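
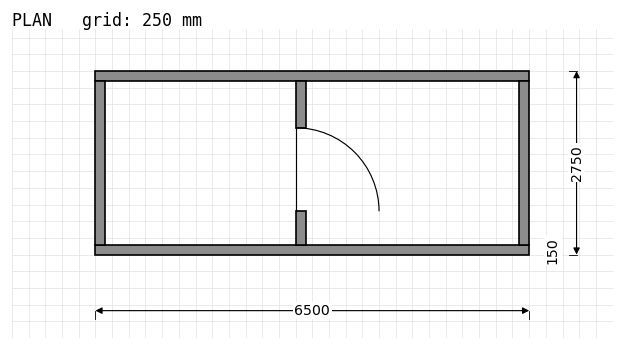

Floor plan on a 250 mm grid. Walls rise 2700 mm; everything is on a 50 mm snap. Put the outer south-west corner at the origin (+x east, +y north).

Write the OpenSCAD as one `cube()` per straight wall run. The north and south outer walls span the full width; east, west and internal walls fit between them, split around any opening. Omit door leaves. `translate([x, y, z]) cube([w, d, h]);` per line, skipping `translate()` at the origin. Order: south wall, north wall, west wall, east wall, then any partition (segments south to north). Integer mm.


cube([6500, 150, 2700]);
translate([0, 2600, 0]) cube([6500, 150, 2700]);
translate([0, 150, 0]) cube([150, 2450, 2700]);
translate([6350, 150, 0]) cube([150, 2450, 2700]);
translate([3000, 150, 0]) cube([150, 500, 2700]);
translate([3000, 1900, 0]) cube([150, 700, 2700]);


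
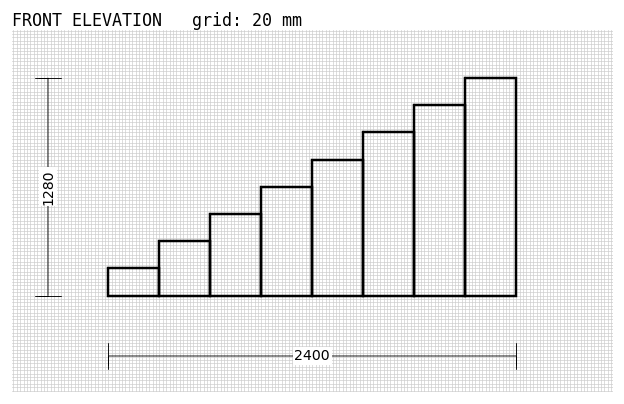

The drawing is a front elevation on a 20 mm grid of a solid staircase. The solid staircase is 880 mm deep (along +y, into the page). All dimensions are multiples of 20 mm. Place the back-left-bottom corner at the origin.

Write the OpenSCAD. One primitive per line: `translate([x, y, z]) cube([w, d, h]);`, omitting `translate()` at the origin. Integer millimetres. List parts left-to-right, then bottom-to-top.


cube([300, 880, 160]);
translate([300, 0, 0]) cube([300, 880, 320]);
translate([600, 0, 0]) cube([300, 880, 480]);
translate([900, 0, 0]) cube([300, 880, 640]);
translate([1200, 0, 0]) cube([300, 880, 800]);
translate([1500, 0, 0]) cube([300, 880, 960]);
translate([1800, 0, 0]) cube([300, 880, 1120]);
translate([2100, 0, 0]) cube([300, 880, 1280]);


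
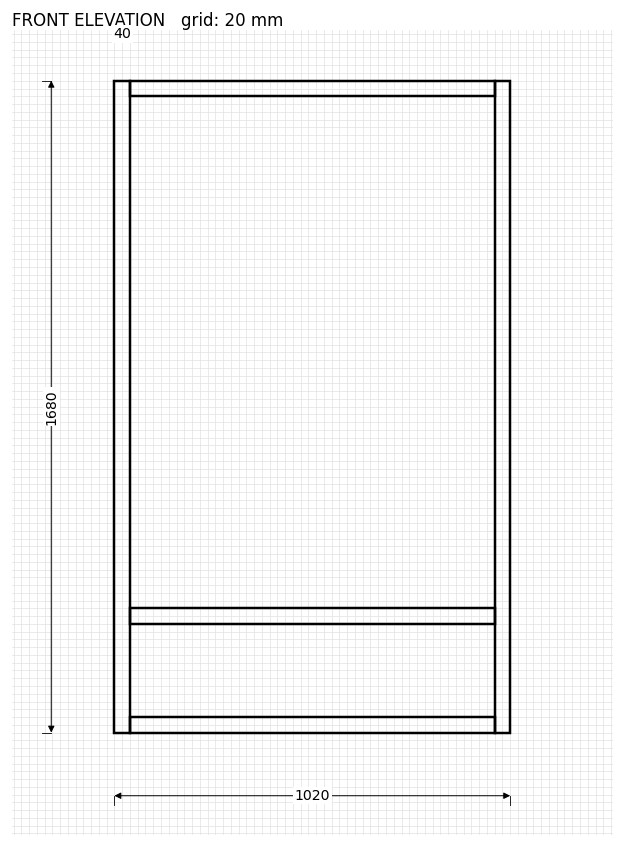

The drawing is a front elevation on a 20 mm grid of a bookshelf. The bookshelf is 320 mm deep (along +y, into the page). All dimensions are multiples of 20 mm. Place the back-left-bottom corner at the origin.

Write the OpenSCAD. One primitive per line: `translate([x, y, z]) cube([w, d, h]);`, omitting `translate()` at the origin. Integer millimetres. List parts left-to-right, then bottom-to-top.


cube([40, 320, 1680]);
translate([40, 0, 0]) cube([940, 320, 40]);
translate([40, 0, 280]) cube([940, 320, 40]);
translate([40, 0, 1640]) cube([940, 320, 40]);
translate([980, 0, 0]) cube([40, 320, 1680]);


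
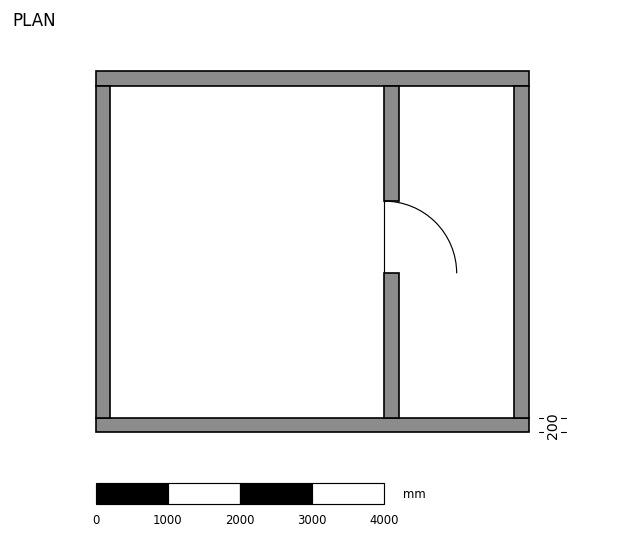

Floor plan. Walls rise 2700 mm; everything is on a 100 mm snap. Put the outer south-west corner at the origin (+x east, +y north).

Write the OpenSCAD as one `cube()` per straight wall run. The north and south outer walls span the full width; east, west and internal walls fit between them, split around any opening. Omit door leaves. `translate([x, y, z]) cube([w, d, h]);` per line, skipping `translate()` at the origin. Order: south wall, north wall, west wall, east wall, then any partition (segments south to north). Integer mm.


cube([6000, 200, 2700]);
translate([0, 4800, 0]) cube([6000, 200, 2700]);
translate([0, 200, 0]) cube([200, 4600, 2700]);
translate([5800, 200, 0]) cube([200, 4600, 2700]);
translate([4000, 200, 0]) cube([200, 2000, 2700]);
translate([4000, 3200, 0]) cube([200, 1600, 2700]);


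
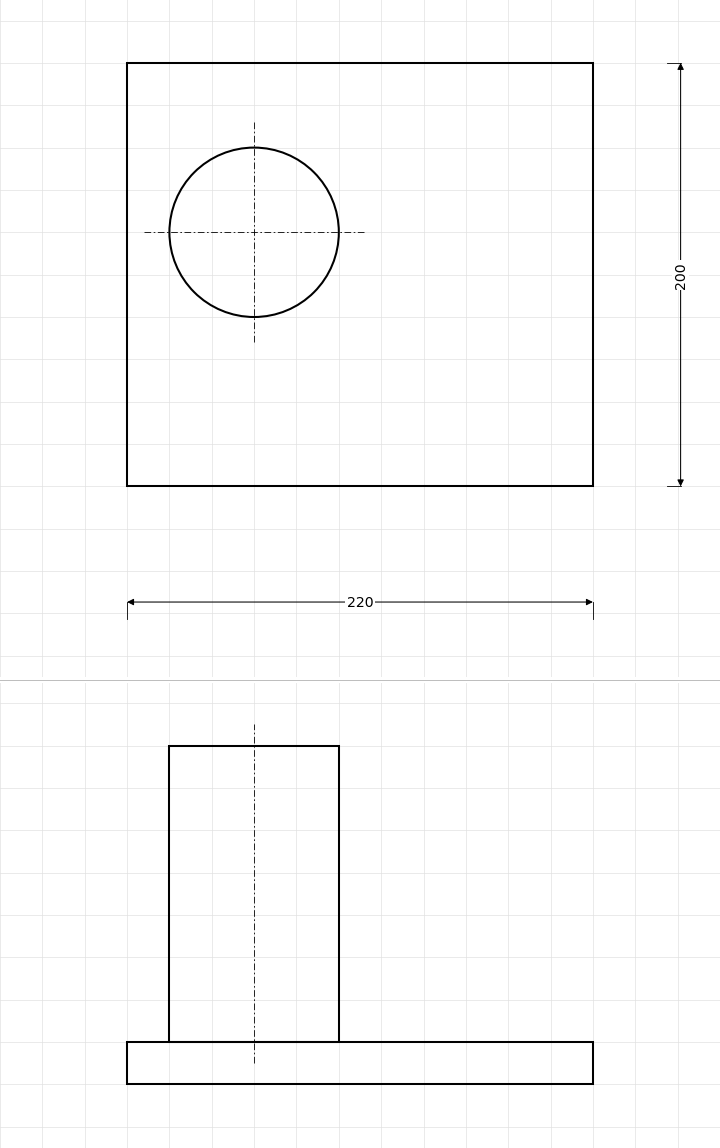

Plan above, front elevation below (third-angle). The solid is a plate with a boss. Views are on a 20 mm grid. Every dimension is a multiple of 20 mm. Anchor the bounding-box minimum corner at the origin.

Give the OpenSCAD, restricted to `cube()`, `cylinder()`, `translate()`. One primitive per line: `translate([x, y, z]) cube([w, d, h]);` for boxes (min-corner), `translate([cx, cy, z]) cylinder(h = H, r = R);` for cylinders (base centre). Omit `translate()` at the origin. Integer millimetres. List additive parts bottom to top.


cube([220, 200, 20]);
translate([60, 120, 20]) cylinder(h = 140, r = 40);


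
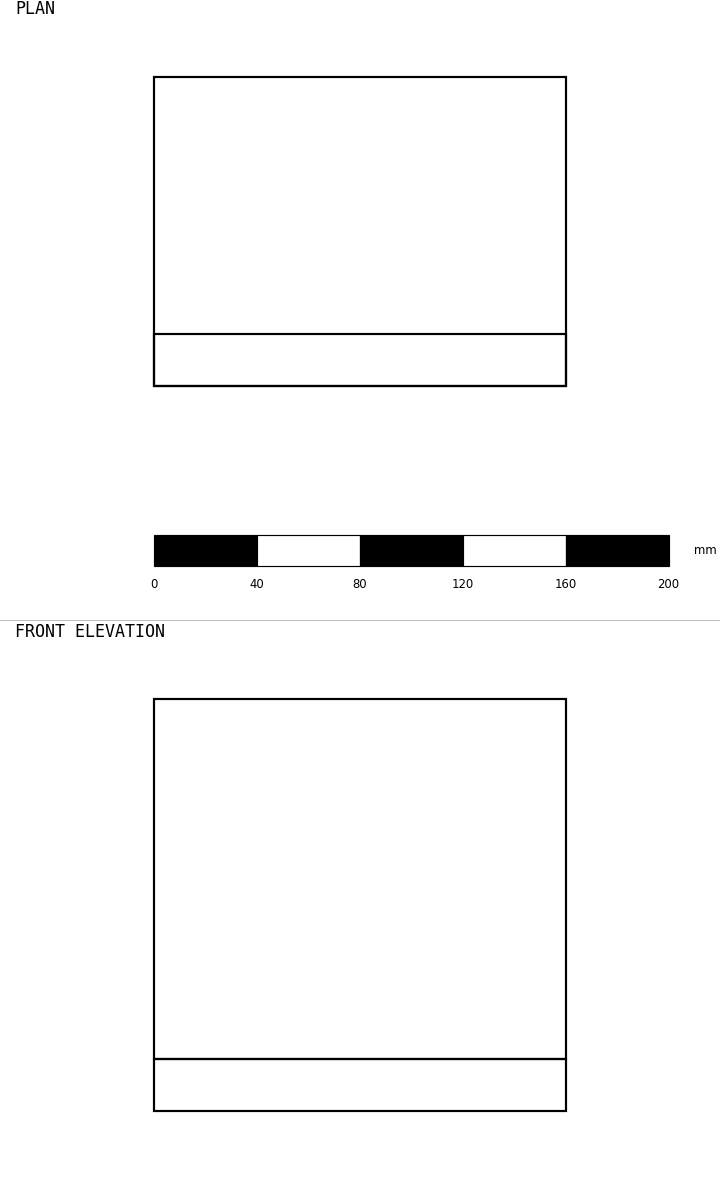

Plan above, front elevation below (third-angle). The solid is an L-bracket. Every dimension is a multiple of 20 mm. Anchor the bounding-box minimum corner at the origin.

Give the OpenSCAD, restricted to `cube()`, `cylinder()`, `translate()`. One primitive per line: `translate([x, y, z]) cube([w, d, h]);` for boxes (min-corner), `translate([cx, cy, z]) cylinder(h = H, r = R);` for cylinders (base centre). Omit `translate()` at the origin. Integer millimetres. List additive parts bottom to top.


cube([160, 120, 20]);
translate([0, 0, 20]) cube([160, 20, 140]);


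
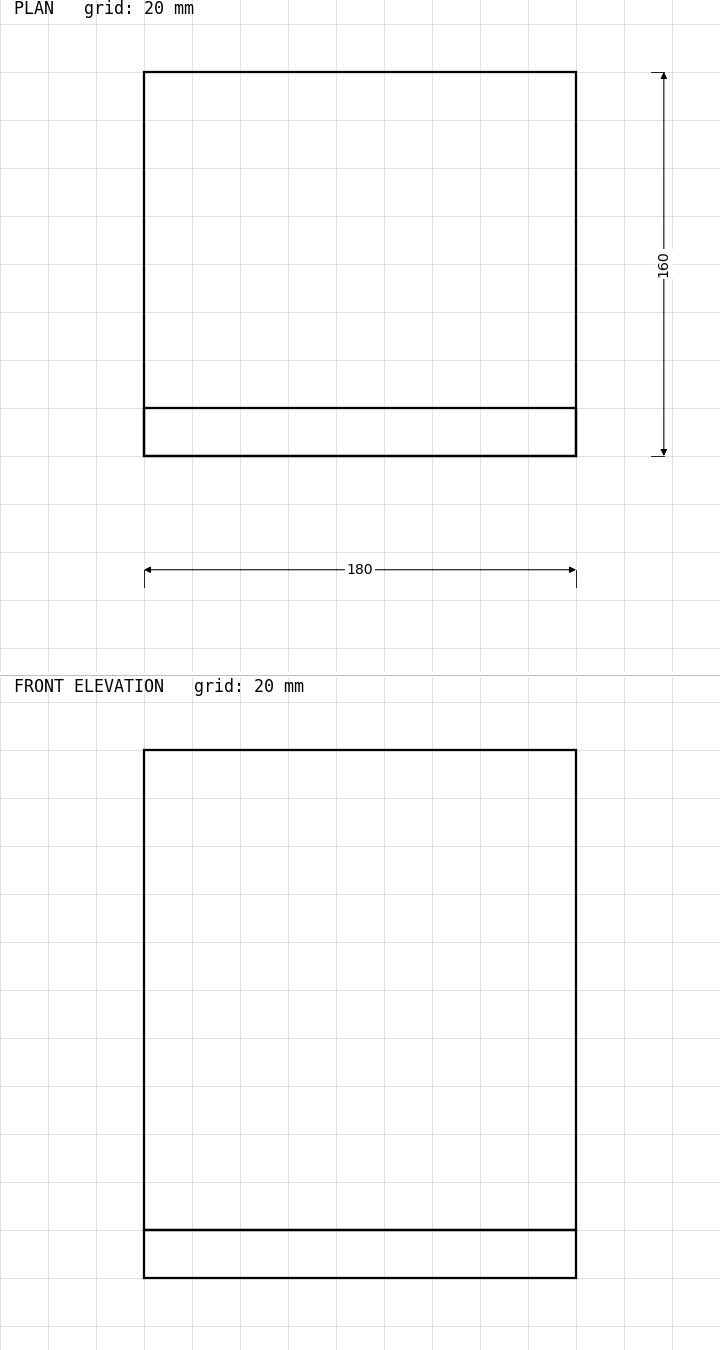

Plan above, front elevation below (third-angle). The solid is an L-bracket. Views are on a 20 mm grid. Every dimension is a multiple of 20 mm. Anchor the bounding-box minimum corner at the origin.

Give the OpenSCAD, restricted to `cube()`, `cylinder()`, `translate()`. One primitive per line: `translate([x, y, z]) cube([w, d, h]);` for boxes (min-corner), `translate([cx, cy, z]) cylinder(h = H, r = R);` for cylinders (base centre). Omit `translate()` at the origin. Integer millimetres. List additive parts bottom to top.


cube([180, 160, 20]);
translate([0, 0, 20]) cube([180, 20, 200]);


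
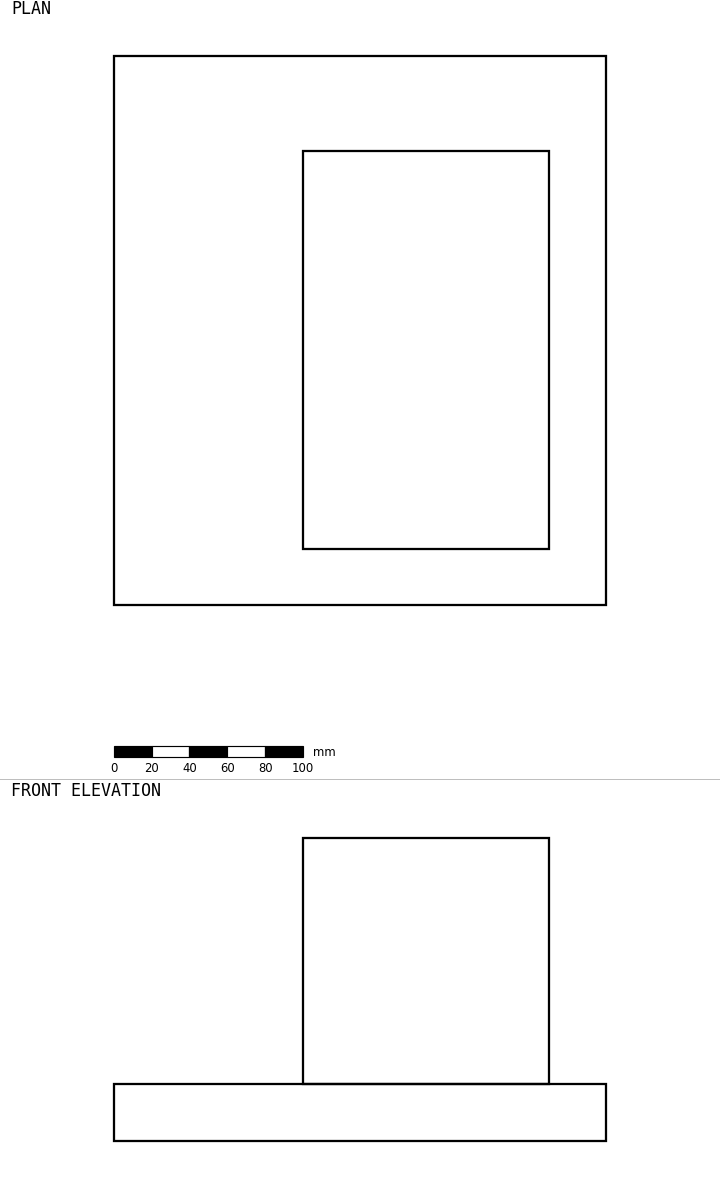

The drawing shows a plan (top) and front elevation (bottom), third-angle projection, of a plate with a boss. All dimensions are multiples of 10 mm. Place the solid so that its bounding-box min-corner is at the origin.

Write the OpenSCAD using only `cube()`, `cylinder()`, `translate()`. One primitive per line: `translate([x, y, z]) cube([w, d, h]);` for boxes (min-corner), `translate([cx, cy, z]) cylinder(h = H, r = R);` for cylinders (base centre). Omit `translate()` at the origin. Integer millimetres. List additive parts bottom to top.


cube([260, 290, 30]);
translate([100, 30, 30]) cube([130, 210, 130]);


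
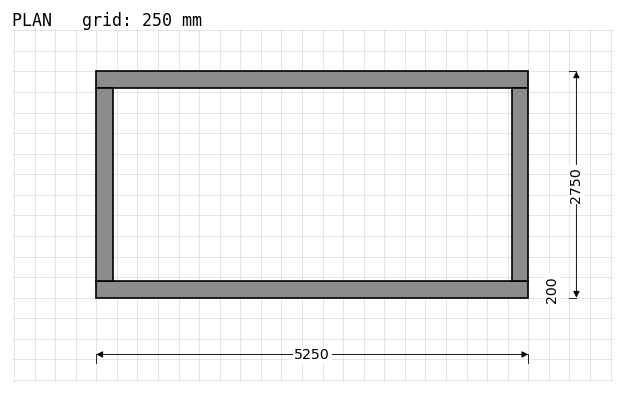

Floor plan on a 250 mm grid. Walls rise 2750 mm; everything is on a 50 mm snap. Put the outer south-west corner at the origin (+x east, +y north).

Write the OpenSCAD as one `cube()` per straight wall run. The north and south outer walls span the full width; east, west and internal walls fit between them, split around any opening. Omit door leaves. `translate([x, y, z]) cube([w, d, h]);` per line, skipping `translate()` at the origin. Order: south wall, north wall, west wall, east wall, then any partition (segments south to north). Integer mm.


cube([5250, 200, 2750]);
translate([0, 2550, 0]) cube([5250, 200, 2750]);
translate([0, 200, 0]) cube([200, 2350, 2750]);
translate([5050, 200, 0]) cube([200, 2350, 2750]);


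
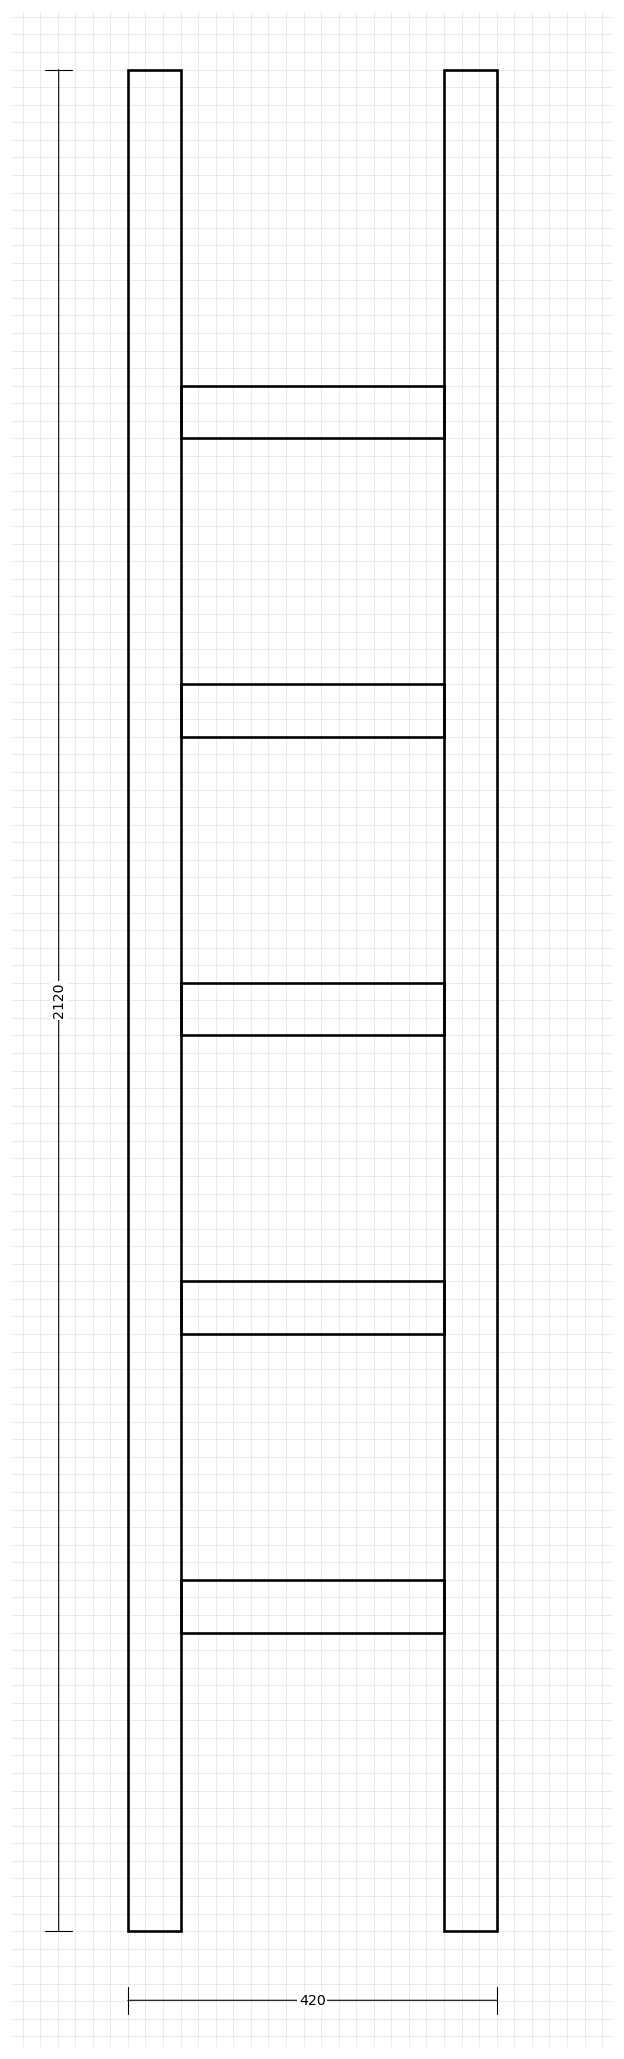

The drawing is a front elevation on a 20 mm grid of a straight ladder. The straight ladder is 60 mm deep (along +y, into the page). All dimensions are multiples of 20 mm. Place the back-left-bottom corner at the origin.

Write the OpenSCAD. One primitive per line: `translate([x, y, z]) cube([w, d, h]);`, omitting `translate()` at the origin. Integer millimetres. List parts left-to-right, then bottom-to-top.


cube([60, 60, 2120]);
translate([60, 0, 340]) cube([300, 60, 60]);
translate([60, 0, 680]) cube([300, 60, 60]);
translate([60, 0, 1020]) cube([300, 60, 60]);
translate([60, 0, 1360]) cube([300, 60, 60]);
translate([60, 0, 1700]) cube([300, 60, 60]);
translate([360, 0, 0]) cube([60, 60, 2120]);


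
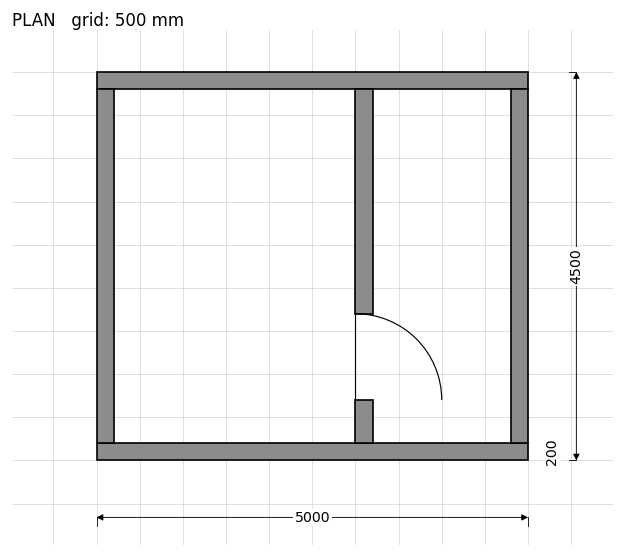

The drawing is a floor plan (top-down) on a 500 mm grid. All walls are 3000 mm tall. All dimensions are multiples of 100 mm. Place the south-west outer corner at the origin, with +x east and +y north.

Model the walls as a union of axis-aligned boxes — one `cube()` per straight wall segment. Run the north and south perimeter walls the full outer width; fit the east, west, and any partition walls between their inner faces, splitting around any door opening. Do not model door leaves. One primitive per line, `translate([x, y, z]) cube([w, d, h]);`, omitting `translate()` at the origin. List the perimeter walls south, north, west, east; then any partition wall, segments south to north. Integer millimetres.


cube([5000, 200, 3000]);
translate([0, 4300, 0]) cube([5000, 200, 3000]);
translate([0, 200, 0]) cube([200, 4100, 3000]);
translate([4800, 200, 0]) cube([200, 4100, 3000]);
translate([3000, 200, 0]) cube([200, 500, 3000]);
translate([3000, 1700, 0]) cube([200, 2600, 3000]);


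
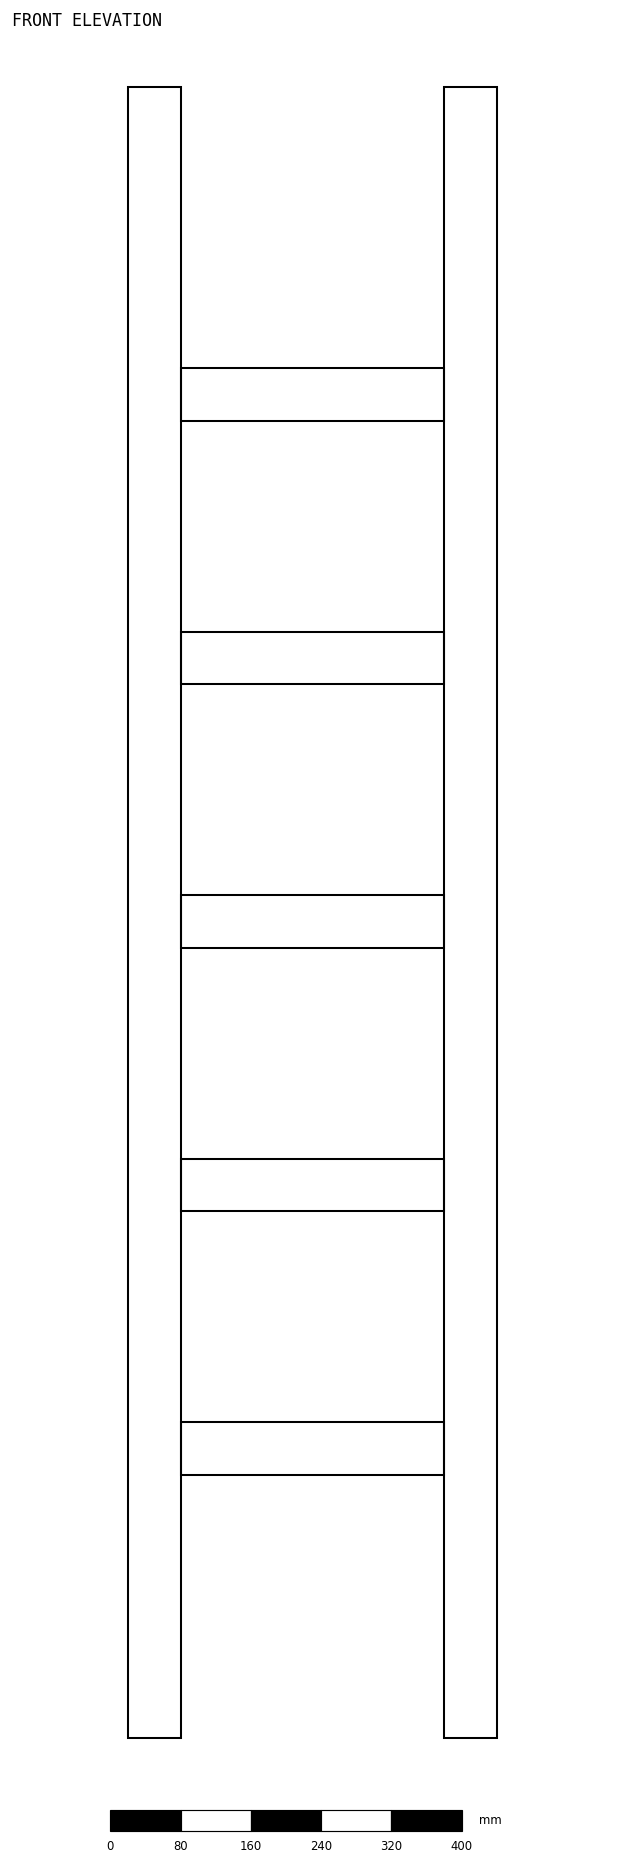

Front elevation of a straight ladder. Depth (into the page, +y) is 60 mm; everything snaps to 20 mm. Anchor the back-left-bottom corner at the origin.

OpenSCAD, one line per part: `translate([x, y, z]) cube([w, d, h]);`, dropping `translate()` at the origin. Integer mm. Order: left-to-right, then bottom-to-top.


cube([60, 60, 1880]);
translate([60, 0, 300]) cube([300, 60, 60]);
translate([60, 0, 600]) cube([300, 60, 60]);
translate([60, 0, 900]) cube([300, 60, 60]);
translate([60, 0, 1200]) cube([300, 60, 60]);
translate([60, 0, 1500]) cube([300, 60, 60]);
translate([360, 0, 0]) cube([60, 60, 1880]);


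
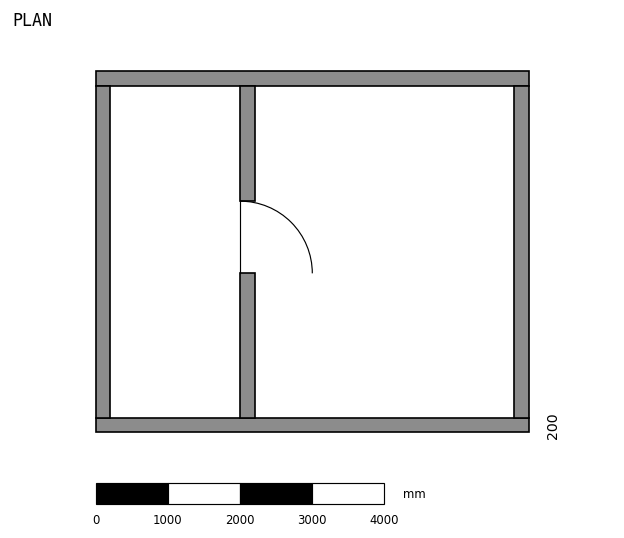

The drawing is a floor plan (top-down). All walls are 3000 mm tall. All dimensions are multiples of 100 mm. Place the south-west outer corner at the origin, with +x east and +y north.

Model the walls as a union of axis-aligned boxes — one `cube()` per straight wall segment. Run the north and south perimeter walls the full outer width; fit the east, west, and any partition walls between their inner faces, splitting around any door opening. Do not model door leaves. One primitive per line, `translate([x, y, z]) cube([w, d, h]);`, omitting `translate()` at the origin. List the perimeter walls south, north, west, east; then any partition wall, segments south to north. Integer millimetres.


cube([6000, 200, 3000]);
translate([0, 4800, 0]) cube([6000, 200, 3000]);
translate([0, 200, 0]) cube([200, 4600, 3000]);
translate([5800, 200, 0]) cube([200, 4600, 3000]);
translate([2000, 200, 0]) cube([200, 2000, 3000]);
translate([2000, 3200, 0]) cube([200, 1600, 3000]);


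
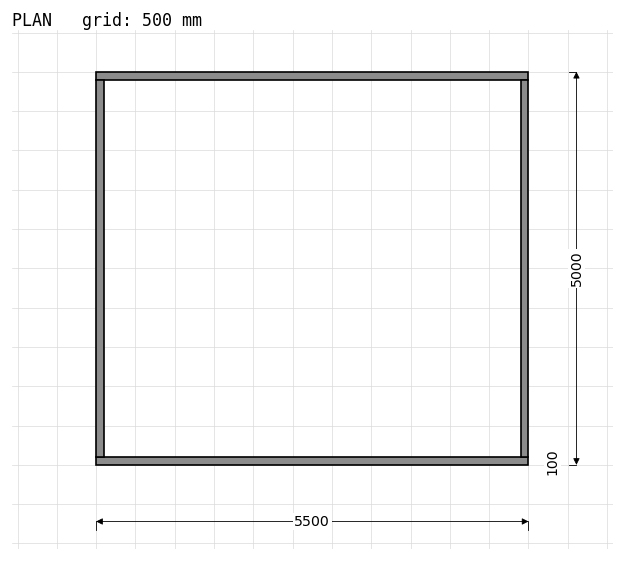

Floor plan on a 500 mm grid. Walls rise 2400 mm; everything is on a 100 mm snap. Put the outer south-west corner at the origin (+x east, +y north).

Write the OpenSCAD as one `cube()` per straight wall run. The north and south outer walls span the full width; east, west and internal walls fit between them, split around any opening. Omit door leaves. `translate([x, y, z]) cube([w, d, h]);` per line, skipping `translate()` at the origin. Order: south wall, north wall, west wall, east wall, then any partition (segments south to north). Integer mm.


cube([5500, 100, 2400]);
translate([0, 4900, 0]) cube([5500, 100, 2400]);
translate([0, 100, 0]) cube([100, 4800, 2400]);
translate([5400, 100, 0]) cube([100, 4800, 2400]);


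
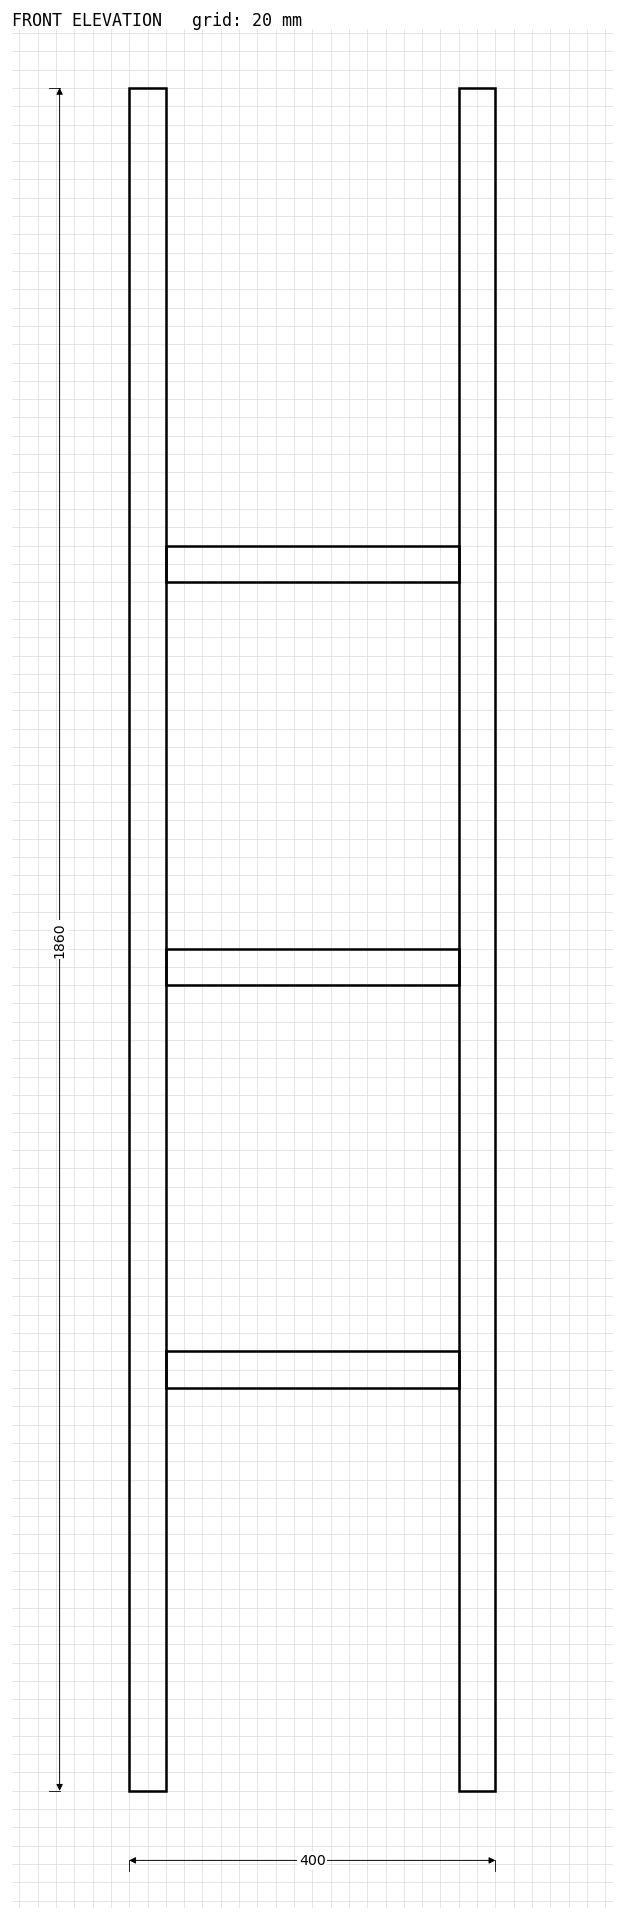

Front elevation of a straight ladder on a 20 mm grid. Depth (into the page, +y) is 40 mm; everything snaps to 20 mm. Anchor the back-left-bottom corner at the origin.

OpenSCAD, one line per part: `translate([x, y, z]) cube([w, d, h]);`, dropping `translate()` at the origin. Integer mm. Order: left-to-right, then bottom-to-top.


cube([40, 40, 1860]);
translate([40, 0, 440]) cube([320, 40, 40]);
translate([40, 0, 880]) cube([320, 40, 40]);
translate([40, 0, 1320]) cube([320, 40, 40]);
translate([360, 0, 0]) cube([40, 40, 1860]);


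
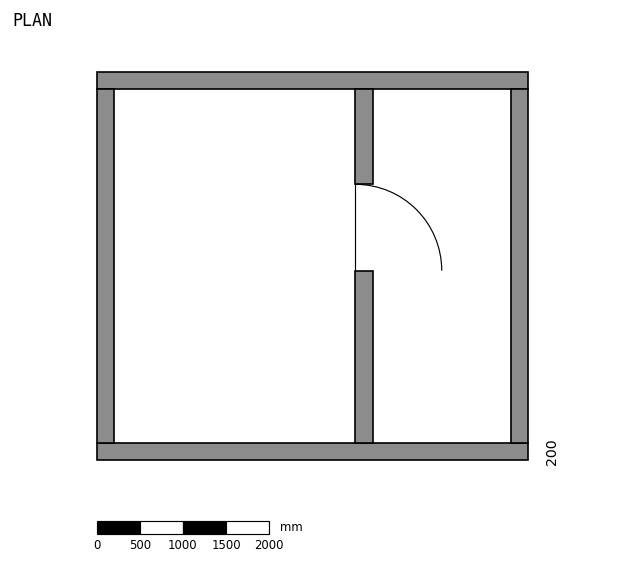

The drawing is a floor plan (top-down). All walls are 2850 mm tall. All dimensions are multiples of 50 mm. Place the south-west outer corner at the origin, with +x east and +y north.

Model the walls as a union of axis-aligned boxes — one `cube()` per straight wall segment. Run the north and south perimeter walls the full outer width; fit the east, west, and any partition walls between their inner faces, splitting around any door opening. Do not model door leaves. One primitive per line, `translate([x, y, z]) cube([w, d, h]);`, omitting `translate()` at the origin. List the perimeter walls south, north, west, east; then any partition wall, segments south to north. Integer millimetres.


cube([5000, 200, 2850]);
translate([0, 4300, 0]) cube([5000, 200, 2850]);
translate([0, 200, 0]) cube([200, 4100, 2850]);
translate([4800, 200, 0]) cube([200, 4100, 2850]);
translate([3000, 200, 0]) cube([200, 2000, 2850]);
translate([3000, 3200, 0]) cube([200, 1100, 2850]);


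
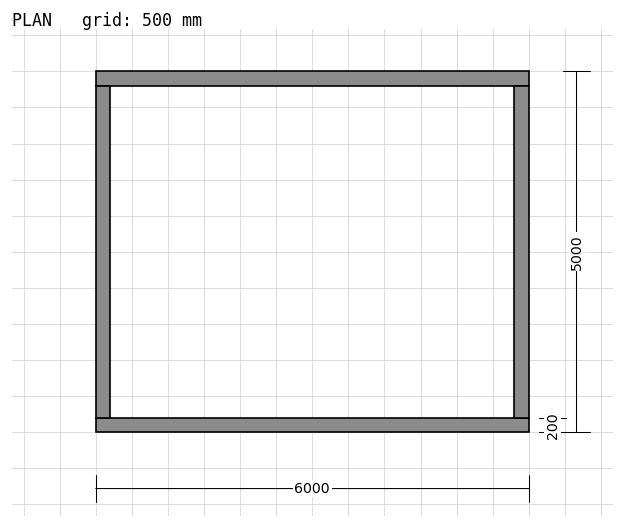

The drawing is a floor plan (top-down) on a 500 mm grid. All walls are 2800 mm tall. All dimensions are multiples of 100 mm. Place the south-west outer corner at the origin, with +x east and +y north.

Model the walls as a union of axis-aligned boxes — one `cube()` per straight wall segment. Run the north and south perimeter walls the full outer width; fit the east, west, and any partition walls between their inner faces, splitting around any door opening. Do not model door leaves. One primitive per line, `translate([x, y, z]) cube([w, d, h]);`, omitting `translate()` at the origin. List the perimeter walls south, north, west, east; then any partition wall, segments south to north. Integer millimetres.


cube([6000, 200, 2800]);
translate([0, 4800, 0]) cube([6000, 200, 2800]);
translate([0, 200, 0]) cube([200, 4600, 2800]);
translate([5800, 200, 0]) cube([200, 4600, 2800]);


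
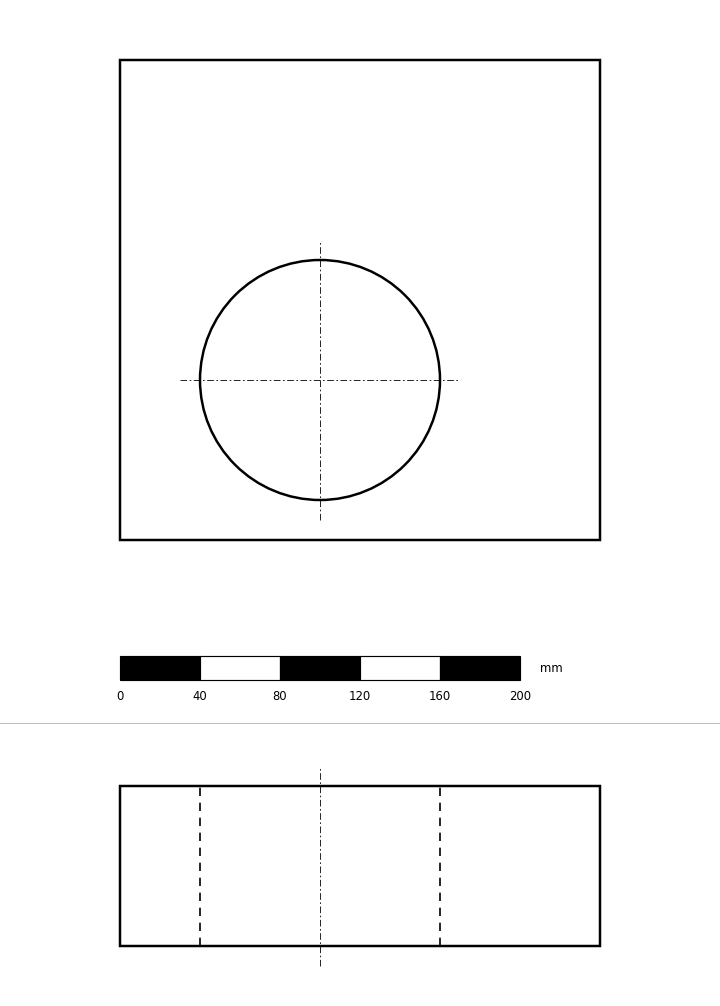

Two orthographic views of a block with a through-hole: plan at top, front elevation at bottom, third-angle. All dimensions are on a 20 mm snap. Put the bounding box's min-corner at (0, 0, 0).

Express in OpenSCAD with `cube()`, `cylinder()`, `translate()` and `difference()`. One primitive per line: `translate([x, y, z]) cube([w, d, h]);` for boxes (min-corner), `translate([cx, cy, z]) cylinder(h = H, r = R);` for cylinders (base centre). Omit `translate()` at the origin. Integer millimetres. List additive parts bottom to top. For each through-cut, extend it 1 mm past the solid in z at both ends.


difference() {
  cube([240, 240, 80]);
  translate([100, 80, -1]) cylinder(h = 82, r = 60);
}


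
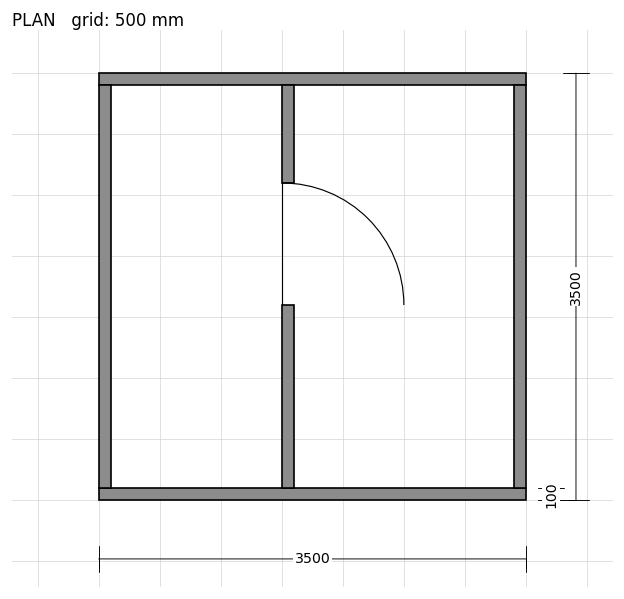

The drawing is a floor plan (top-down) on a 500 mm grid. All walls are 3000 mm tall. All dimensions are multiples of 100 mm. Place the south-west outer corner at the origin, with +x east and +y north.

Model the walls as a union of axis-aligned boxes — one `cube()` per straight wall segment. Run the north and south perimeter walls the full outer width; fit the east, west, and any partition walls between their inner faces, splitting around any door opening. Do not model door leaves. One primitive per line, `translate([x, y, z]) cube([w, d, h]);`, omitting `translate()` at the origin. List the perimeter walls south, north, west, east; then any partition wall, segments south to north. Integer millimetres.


cube([3500, 100, 3000]);
translate([0, 3400, 0]) cube([3500, 100, 3000]);
translate([0, 100, 0]) cube([100, 3300, 3000]);
translate([3400, 100, 0]) cube([100, 3300, 3000]);
translate([1500, 100, 0]) cube([100, 1500, 3000]);
translate([1500, 2600, 0]) cube([100, 800, 3000]);


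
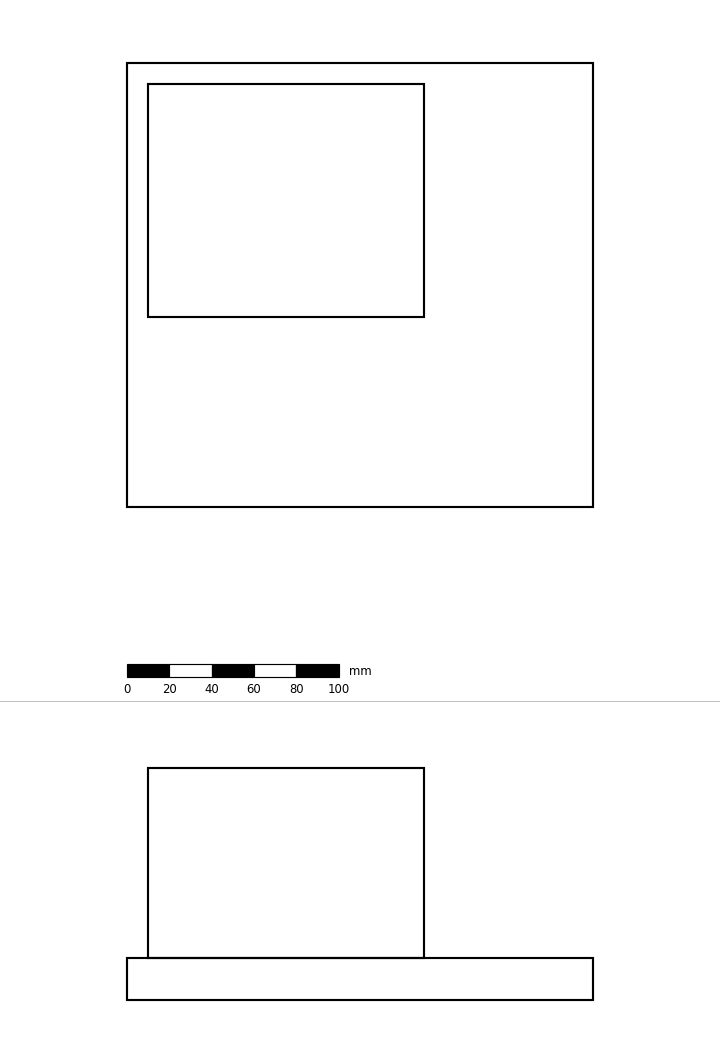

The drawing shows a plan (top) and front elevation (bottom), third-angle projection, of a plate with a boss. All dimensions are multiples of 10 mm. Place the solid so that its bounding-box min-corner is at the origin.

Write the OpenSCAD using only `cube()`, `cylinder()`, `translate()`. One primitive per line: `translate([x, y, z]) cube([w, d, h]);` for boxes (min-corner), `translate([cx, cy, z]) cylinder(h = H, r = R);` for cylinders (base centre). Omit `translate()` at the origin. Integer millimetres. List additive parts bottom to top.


cube([220, 210, 20]);
translate([10, 90, 20]) cube([130, 110, 90]);


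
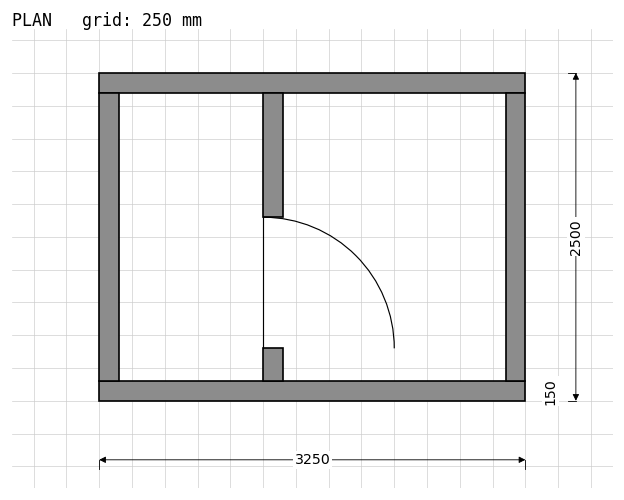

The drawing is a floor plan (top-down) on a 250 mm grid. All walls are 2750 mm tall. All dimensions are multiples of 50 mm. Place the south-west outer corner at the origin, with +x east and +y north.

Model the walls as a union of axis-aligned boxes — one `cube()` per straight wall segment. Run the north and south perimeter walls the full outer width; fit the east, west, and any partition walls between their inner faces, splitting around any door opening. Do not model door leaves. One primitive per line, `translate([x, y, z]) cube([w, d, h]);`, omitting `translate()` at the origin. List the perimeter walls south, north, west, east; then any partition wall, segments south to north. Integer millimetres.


cube([3250, 150, 2750]);
translate([0, 2350, 0]) cube([3250, 150, 2750]);
translate([0, 150, 0]) cube([150, 2200, 2750]);
translate([3100, 150, 0]) cube([150, 2200, 2750]);
translate([1250, 150, 0]) cube([150, 250, 2750]);
translate([1250, 1400, 0]) cube([150, 950, 2750]);


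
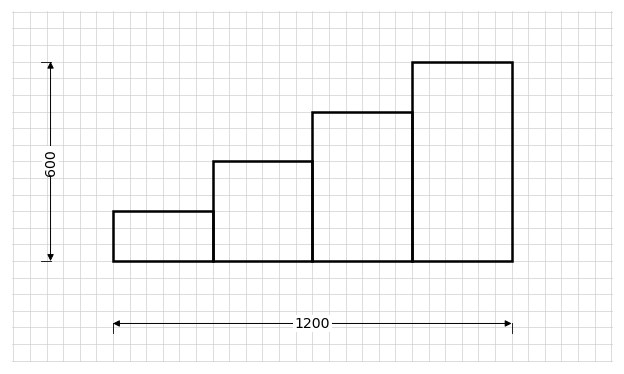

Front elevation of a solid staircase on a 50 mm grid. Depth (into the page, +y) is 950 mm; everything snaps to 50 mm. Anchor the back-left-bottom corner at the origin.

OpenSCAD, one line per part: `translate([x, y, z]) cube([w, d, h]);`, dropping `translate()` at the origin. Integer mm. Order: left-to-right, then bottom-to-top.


cube([300, 950, 150]);
translate([300, 0, 0]) cube([300, 950, 300]);
translate([600, 0, 0]) cube([300, 950, 450]);
translate([900, 0, 0]) cube([300, 950, 600]);


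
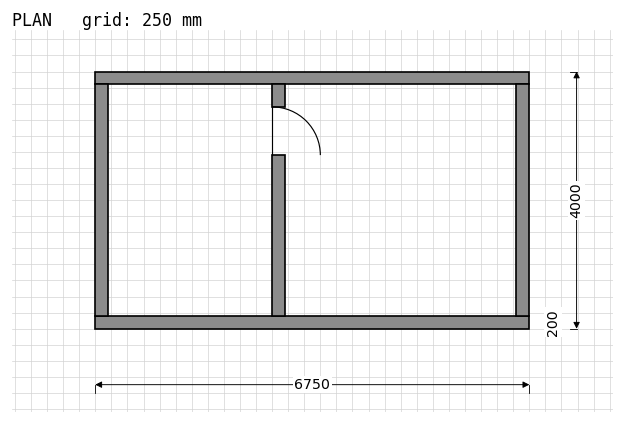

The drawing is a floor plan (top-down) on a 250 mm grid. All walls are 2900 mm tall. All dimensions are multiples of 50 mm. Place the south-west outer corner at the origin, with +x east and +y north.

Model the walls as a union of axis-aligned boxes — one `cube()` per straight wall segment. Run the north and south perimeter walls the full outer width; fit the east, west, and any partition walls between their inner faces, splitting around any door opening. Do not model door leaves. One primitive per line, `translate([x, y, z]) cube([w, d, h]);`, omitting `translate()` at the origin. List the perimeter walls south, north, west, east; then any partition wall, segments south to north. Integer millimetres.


cube([6750, 200, 2900]);
translate([0, 3800, 0]) cube([6750, 200, 2900]);
translate([0, 200, 0]) cube([200, 3600, 2900]);
translate([6550, 200, 0]) cube([200, 3600, 2900]);
translate([2750, 200, 0]) cube([200, 2500, 2900]);
translate([2750, 3450, 0]) cube([200, 350, 2900]);


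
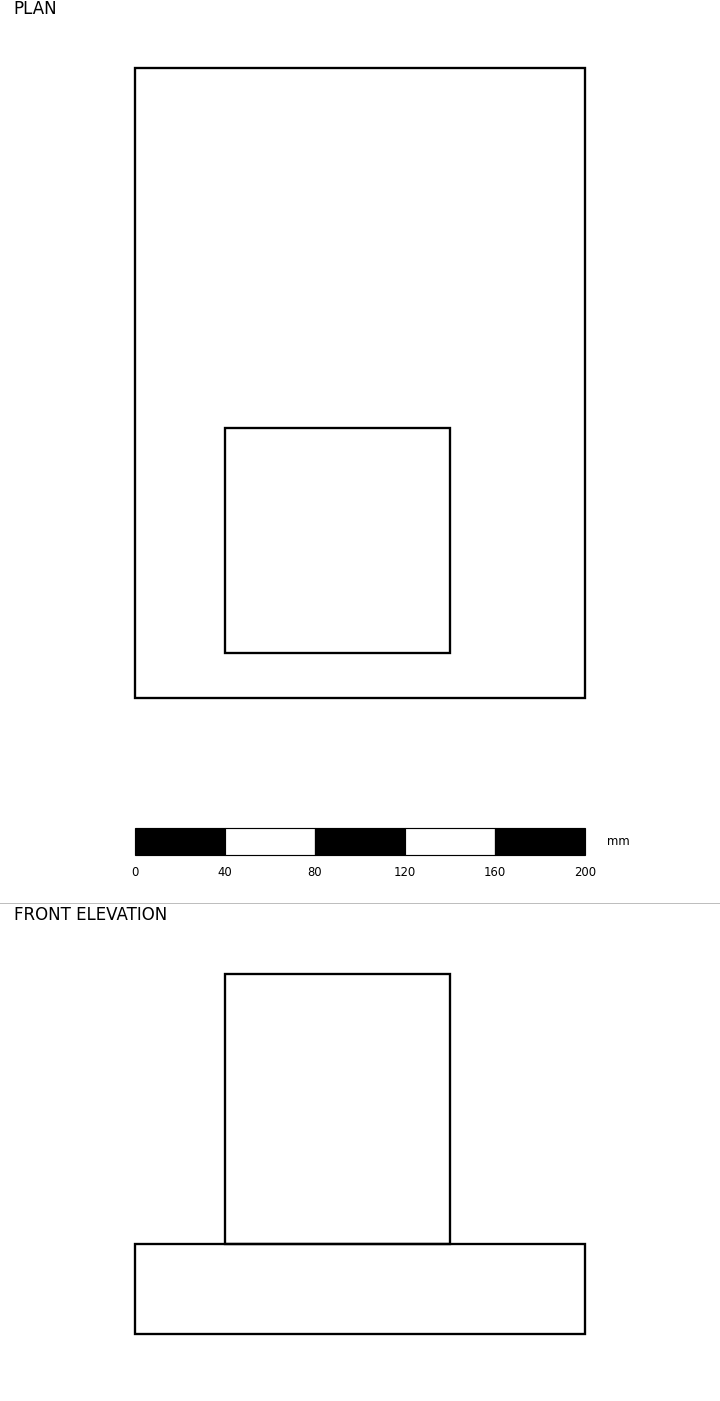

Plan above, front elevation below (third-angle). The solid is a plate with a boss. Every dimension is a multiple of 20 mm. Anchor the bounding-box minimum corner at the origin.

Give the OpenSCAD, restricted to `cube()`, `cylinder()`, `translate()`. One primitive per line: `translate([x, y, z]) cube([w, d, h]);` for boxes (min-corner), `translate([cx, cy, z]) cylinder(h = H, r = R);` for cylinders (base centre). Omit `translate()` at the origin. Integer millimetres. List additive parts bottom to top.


cube([200, 280, 40]);
translate([40, 20, 40]) cube([100, 100, 120]);


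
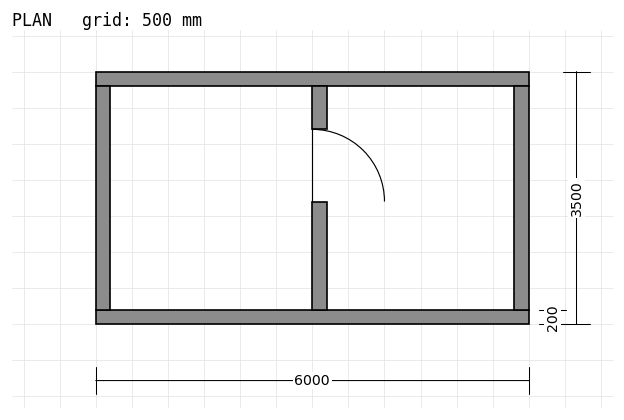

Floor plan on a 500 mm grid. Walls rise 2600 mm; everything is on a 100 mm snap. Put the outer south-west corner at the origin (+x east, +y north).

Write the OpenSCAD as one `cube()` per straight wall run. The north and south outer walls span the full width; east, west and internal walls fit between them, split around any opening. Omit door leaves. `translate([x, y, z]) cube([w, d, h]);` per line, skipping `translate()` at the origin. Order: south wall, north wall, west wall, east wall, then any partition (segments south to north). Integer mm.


cube([6000, 200, 2600]);
translate([0, 3300, 0]) cube([6000, 200, 2600]);
translate([0, 200, 0]) cube([200, 3100, 2600]);
translate([5800, 200, 0]) cube([200, 3100, 2600]);
translate([3000, 200, 0]) cube([200, 1500, 2600]);
translate([3000, 2700, 0]) cube([200, 600, 2600]);


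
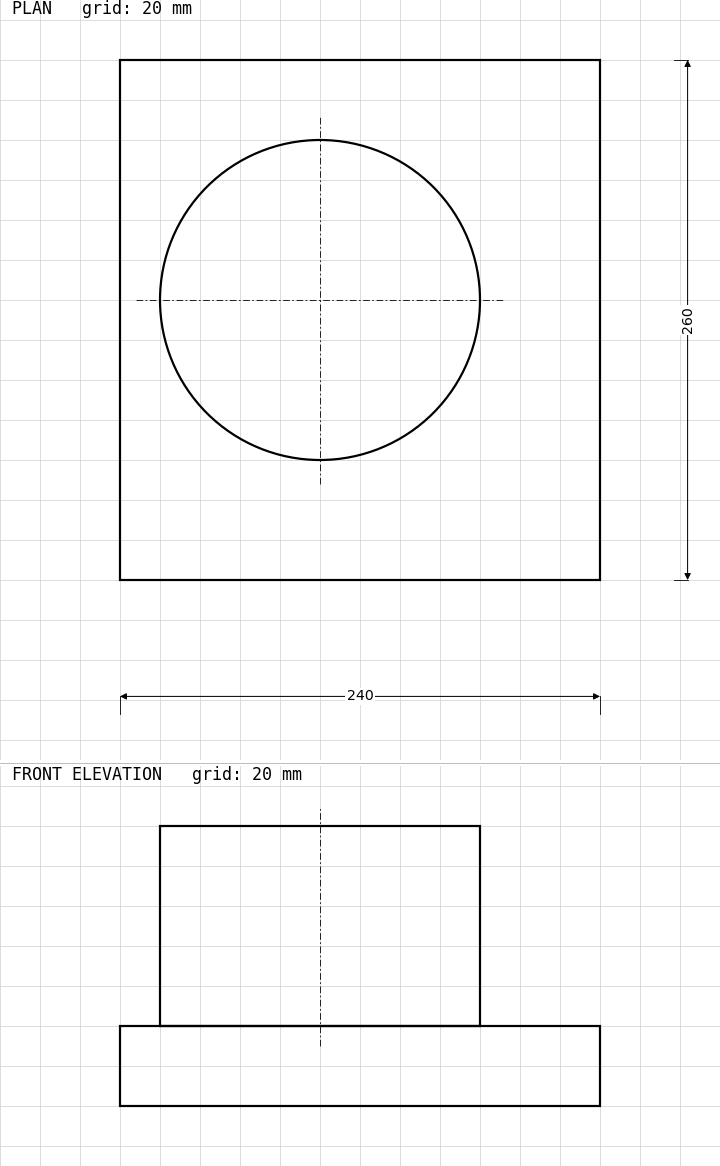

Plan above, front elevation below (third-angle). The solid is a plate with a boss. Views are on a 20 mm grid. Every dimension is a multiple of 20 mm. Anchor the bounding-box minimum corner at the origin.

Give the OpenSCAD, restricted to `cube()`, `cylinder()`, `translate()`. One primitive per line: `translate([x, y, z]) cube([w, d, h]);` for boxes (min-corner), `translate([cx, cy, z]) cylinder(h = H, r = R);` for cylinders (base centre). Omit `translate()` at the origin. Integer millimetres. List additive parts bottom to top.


cube([240, 260, 40]);
translate([100, 140, 40]) cylinder(h = 100, r = 80);


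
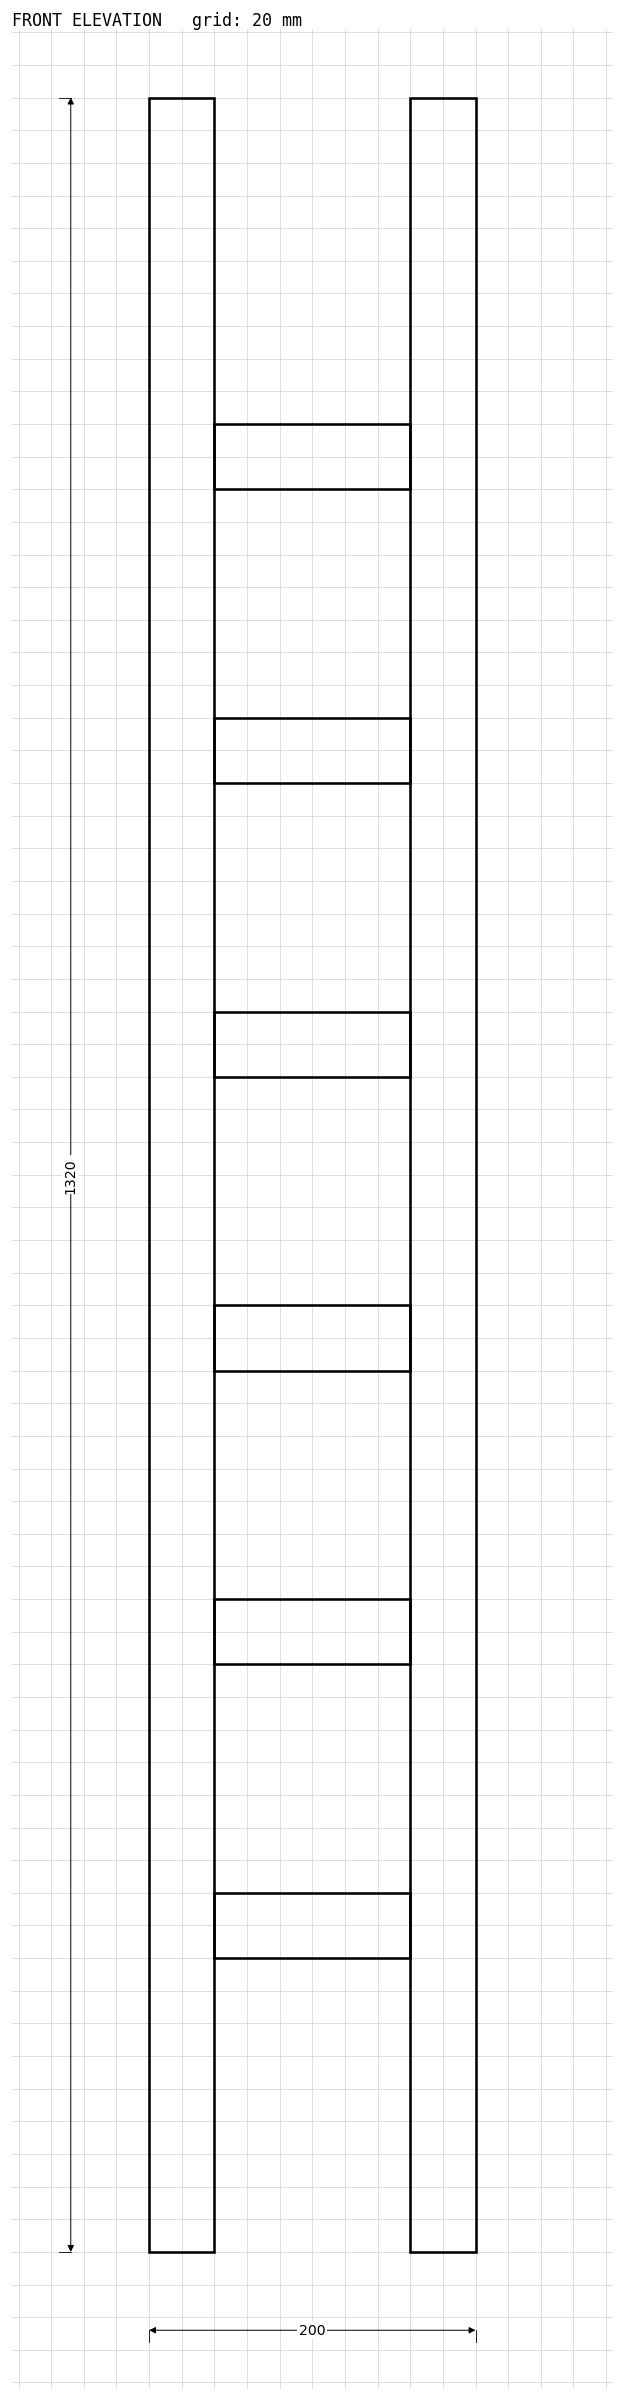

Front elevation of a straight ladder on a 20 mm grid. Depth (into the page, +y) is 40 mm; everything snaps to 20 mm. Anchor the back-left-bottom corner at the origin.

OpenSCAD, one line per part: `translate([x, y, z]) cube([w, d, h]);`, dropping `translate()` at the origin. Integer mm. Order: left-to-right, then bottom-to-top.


cube([40, 40, 1320]);
translate([40, 0, 180]) cube([120, 40, 40]);
translate([40, 0, 360]) cube([120, 40, 40]);
translate([40, 0, 540]) cube([120, 40, 40]);
translate([40, 0, 720]) cube([120, 40, 40]);
translate([40, 0, 900]) cube([120, 40, 40]);
translate([40, 0, 1080]) cube([120, 40, 40]);
translate([160, 0, 0]) cube([40, 40, 1320]);


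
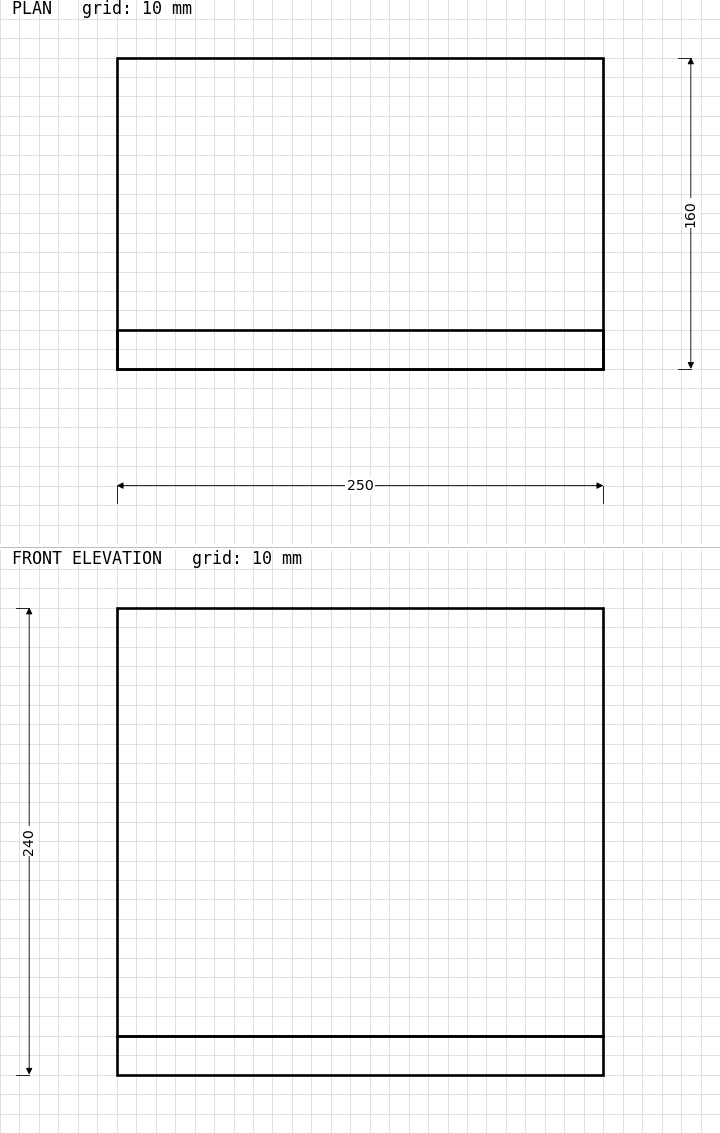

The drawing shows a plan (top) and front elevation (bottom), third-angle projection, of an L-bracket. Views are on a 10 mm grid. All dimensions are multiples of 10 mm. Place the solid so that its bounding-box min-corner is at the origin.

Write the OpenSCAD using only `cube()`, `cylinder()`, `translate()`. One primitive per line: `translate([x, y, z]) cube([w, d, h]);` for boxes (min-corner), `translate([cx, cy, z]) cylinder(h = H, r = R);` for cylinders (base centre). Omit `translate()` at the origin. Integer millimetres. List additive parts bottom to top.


cube([250, 160, 20]);
translate([0, 0, 20]) cube([250, 20, 220]);


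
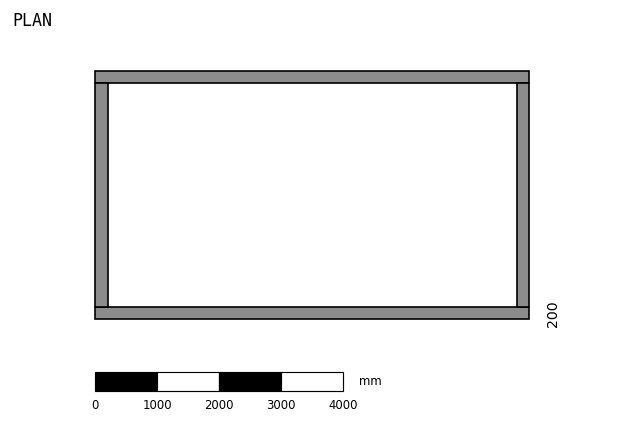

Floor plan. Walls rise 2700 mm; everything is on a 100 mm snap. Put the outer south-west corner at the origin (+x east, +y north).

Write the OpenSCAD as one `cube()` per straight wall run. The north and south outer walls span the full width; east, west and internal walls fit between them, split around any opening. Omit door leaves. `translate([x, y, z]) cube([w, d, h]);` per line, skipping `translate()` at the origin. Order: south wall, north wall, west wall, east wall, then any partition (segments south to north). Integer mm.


cube([7000, 200, 2700]);
translate([0, 3800, 0]) cube([7000, 200, 2700]);
translate([0, 200, 0]) cube([200, 3600, 2700]);
translate([6800, 200, 0]) cube([200, 3600, 2700]);


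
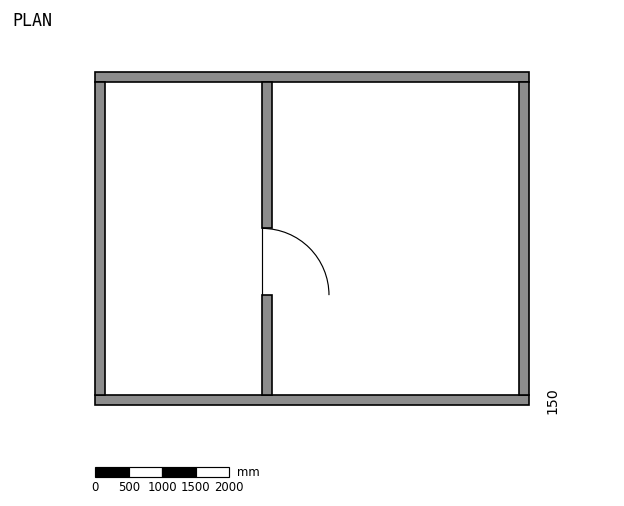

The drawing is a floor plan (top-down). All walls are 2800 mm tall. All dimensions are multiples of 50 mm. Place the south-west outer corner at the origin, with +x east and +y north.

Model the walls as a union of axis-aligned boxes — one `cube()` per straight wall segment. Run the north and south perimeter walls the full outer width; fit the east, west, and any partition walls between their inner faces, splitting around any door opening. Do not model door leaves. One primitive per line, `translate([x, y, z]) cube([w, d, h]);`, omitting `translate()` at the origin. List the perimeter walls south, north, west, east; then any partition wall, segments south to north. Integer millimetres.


cube([6500, 150, 2800]);
translate([0, 4850, 0]) cube([6500, 150, 2800]);
translate([0, 150, 0]) cube([150, 4700, 2800]);
translate([6350, 150, 0]) cube([150, 4700, 2800]);
translate([2500, 150, 0]) cube([150, 1500, 2800]);
translate([2500, 2650, 0]) cube([150, 2200, 2800]);


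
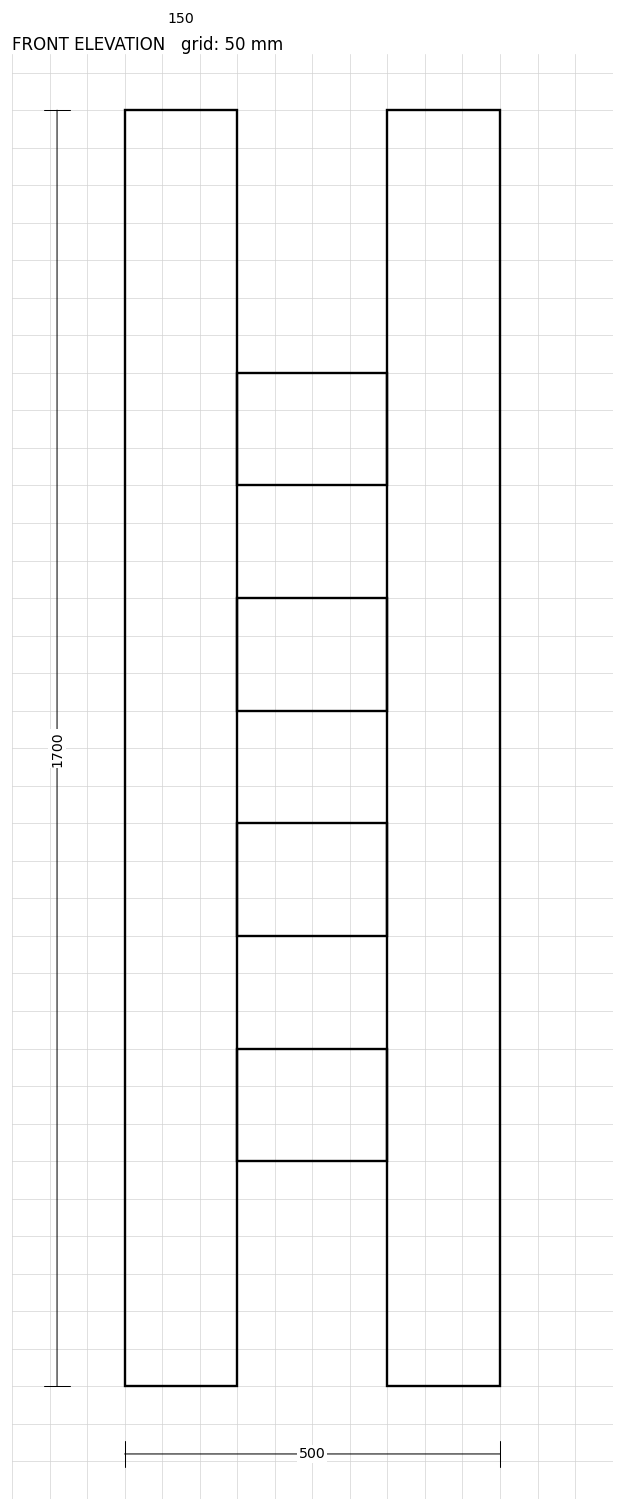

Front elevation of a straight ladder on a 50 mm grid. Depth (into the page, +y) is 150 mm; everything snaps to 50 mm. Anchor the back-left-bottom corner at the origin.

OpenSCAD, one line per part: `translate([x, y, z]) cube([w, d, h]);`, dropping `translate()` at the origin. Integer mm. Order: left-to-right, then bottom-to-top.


cube([150, 150, 1700]);
translate([150, 0, 300]) cube([200, 150, 150]);
translate([150, 0, 600]) cube([200, 150, 150]);
translate([150, 0, 900]) cube([200, 150, 150]);
translate([150, 0, 1200]) cube([200, 150, 150]);
translate([350, 0, 0]) cube([150, 150, 1700]);


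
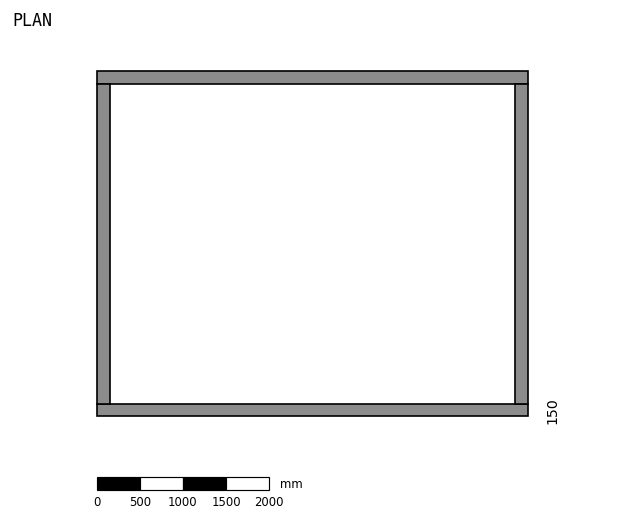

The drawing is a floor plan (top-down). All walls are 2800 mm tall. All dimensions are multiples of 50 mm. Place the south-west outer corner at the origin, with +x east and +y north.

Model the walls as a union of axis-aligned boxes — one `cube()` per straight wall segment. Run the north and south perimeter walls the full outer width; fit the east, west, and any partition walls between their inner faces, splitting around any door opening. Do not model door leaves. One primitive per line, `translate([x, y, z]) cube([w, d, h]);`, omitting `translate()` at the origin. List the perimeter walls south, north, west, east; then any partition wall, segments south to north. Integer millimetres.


cube([5000, 150, 2800]);
translate([0, 3850, 0]) cube([5000, 150, 2800]);
translate([0, 150, 0]) cube([150, 3700, 2800]);
translate([4850, 150, 0]) cube([150, 3700, 2800]);


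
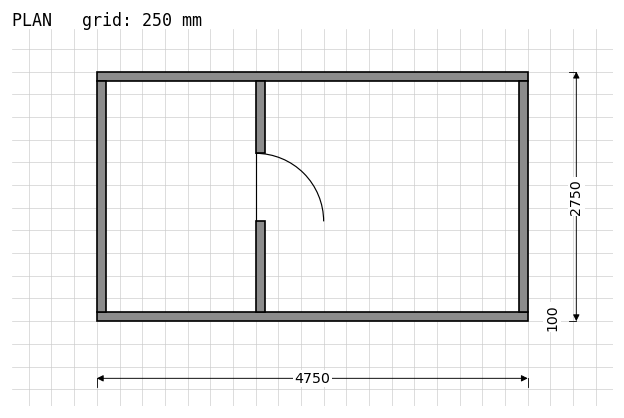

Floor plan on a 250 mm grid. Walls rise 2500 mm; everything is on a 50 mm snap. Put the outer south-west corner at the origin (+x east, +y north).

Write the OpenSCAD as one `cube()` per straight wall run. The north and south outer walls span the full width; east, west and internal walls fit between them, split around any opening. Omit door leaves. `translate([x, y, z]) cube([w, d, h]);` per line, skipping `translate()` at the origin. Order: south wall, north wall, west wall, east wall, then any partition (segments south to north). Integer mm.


cube([4750, 100, 2500]);
translate([0, 2650, 0]) cube([4750, 100, 2500]);
translate([0, 100, 0]) cube([100, 2550, 2500]);
translate([4650, 100, 0]) cube([100, 2550, 2500]);
translate([1750, 100, 0]) cube([100, 1000, 2500]);
translate([1750, 1850, 0]) cube([100, 800, 2500]);


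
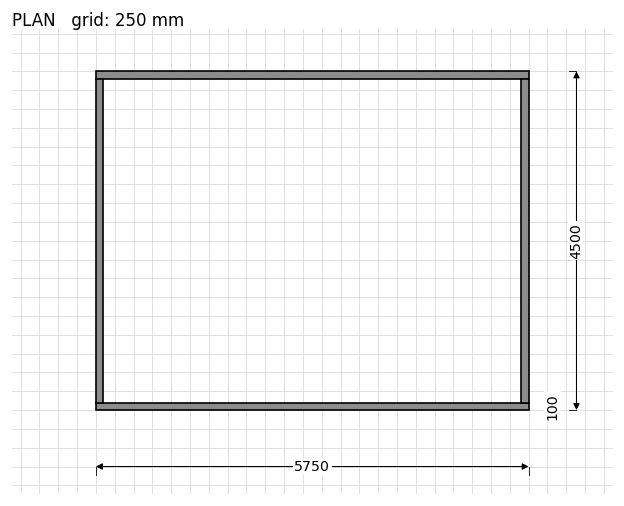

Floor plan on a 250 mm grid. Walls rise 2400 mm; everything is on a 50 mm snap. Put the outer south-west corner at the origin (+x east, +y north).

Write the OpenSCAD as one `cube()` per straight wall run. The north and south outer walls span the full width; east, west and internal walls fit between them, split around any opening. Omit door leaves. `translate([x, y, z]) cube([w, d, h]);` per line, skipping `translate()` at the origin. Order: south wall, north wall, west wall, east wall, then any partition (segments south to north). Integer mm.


cube([5750, 100, 2400]);
translate([0, 4400, 0]) cube([5750, 100, 2400]);
translate([0, 100, 0]) cube([100, 4300, 2400]);
translate([5650, 100, 0]) cube([100, 4300, 2400]);


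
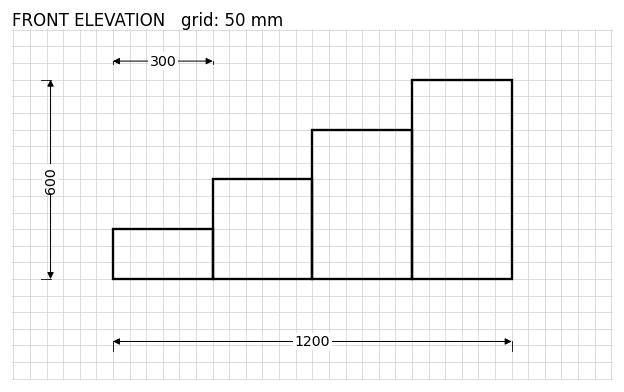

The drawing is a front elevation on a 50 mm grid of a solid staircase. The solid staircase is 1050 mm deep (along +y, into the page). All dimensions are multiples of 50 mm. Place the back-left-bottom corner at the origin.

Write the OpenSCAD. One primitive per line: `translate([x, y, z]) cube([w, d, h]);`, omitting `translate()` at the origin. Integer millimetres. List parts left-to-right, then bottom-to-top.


cube([300, 1050, 150]);
translate([300, 0, 0]) cube([300, 1050, 300]);
translate([600, 0, 0]) cube([300, 1050, 450]);
translate([900, 0, 0]) cube([300, 1050, 600]);


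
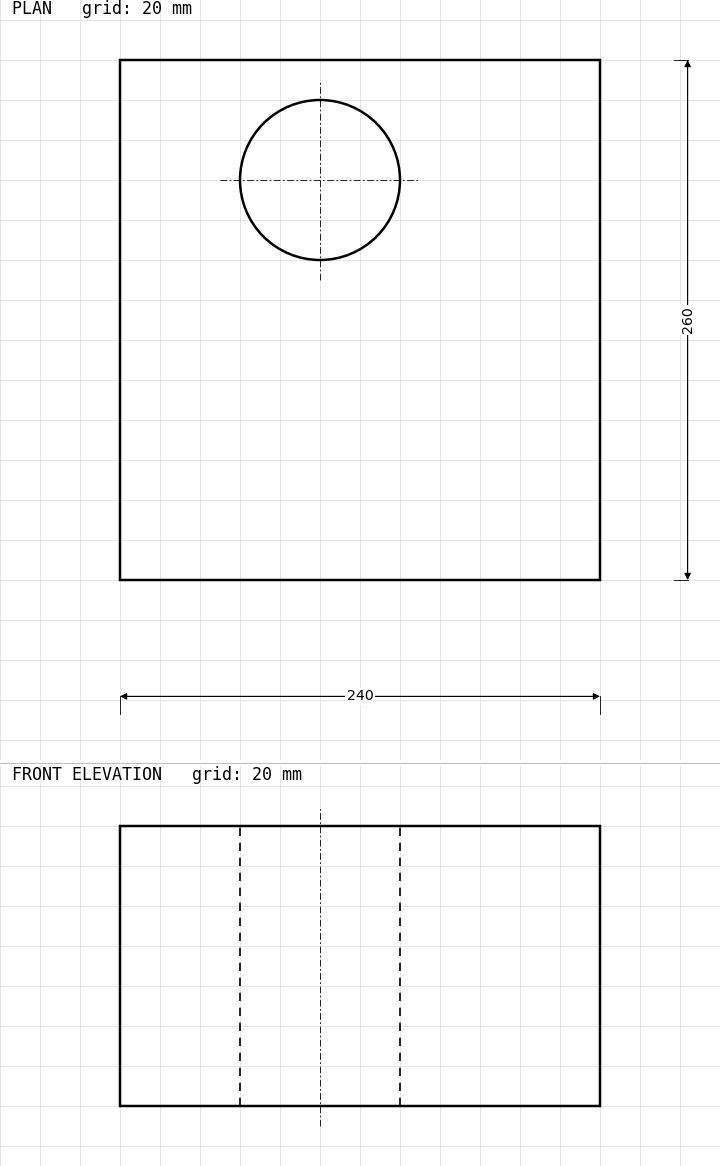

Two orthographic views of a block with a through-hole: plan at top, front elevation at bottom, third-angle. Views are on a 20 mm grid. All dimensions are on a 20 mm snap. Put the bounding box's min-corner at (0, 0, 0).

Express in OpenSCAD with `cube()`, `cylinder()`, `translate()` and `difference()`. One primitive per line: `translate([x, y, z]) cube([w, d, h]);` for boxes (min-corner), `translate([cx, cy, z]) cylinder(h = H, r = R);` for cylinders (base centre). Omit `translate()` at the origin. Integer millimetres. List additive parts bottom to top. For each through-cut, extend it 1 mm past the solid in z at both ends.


difference() {
  cube([240, 260, 140]);
  translate([100, 200, -1]) cylinder(h = 142, r = 40);
}


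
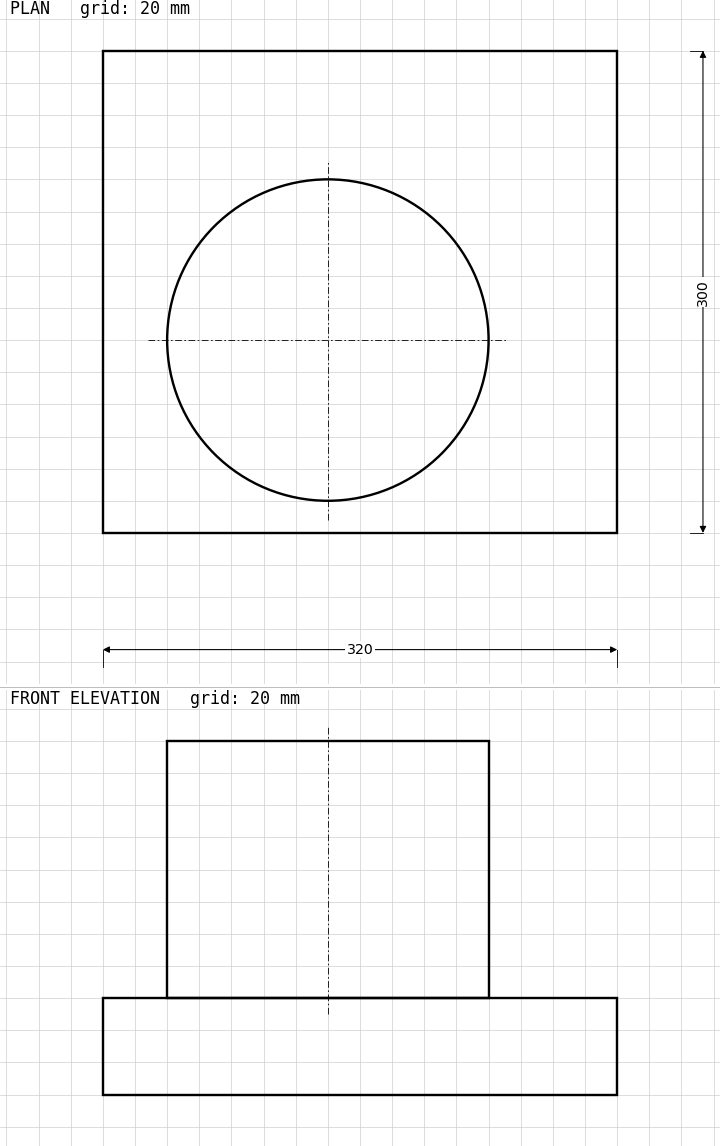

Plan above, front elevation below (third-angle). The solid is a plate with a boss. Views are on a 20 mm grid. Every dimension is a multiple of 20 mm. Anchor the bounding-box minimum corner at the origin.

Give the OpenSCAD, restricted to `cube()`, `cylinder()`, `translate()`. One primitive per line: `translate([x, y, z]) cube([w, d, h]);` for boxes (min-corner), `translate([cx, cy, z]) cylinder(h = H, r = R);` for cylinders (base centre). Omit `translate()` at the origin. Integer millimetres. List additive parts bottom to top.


cube([320, 300, 60]);
translate([140, 120, 60]) cylinder(h = 160, r = 100);
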